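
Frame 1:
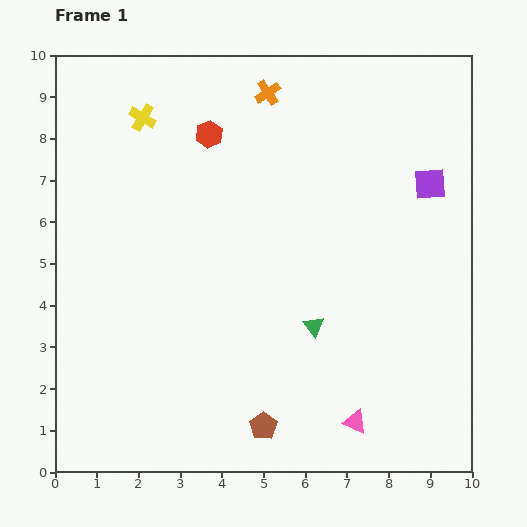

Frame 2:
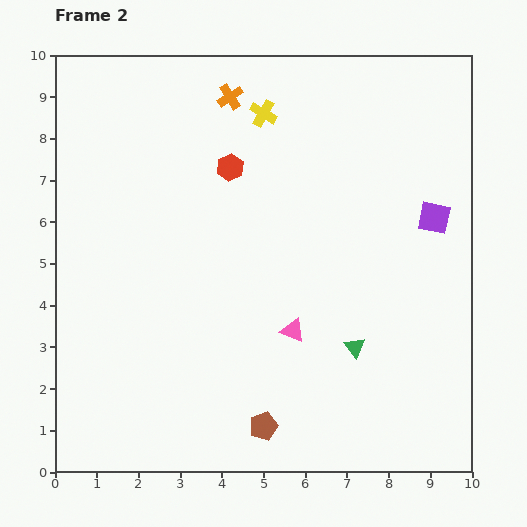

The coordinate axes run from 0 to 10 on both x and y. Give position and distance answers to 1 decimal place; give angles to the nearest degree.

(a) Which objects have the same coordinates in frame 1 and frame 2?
the brown pentagon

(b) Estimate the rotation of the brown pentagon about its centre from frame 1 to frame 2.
15° clockwise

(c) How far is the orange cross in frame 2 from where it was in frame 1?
0.9

The orange cross moved from (5.1, 9.1) to (4.2, 9.0), a distance of √(0.9² + 0.1²) ≈ 0.9.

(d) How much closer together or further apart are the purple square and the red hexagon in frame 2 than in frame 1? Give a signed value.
-0.4

Distance in frame 1: 5.4. Distance in frame 2: 5.0.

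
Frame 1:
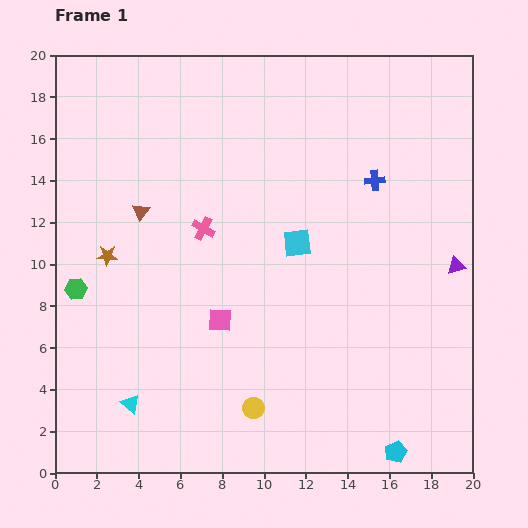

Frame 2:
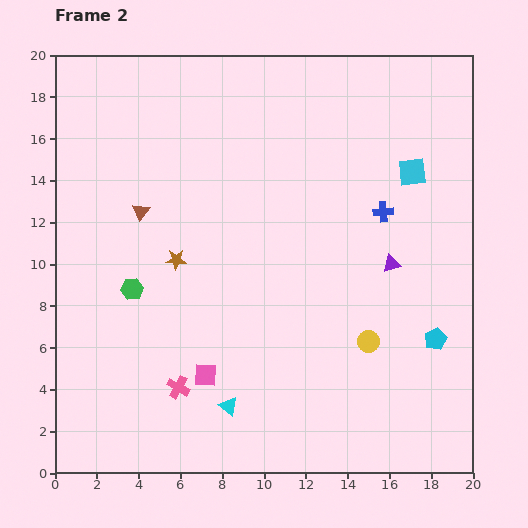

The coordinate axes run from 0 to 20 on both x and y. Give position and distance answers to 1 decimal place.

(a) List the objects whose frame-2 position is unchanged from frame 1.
the brown triangle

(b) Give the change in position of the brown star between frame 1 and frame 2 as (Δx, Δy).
(3.3, -0.2)

The brown star was at (2.5, 10.4) in frame 1 and (5.8, 10.2) in frame 2.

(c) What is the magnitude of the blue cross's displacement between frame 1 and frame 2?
1.6

The blue cross moved from (15.3, 14.0) to (15.7, 12.5), a distance of √(0.4² + 1.5²) ≈ 1.6.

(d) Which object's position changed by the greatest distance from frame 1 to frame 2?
the pink cross

(moved 7.7; next 6.5)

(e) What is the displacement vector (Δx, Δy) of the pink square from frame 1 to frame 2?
(-0.7, -2.6)

The pink square was at (7.9, 7.3) in frame 1 and (7.2, 4.7) in frame 2.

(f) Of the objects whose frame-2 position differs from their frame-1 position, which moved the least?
the blue cross

(moved 1.6)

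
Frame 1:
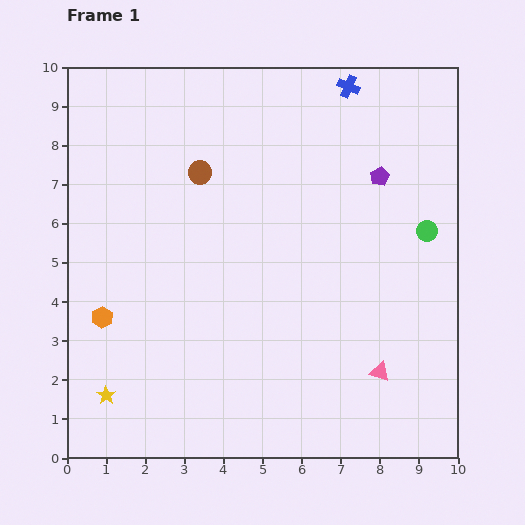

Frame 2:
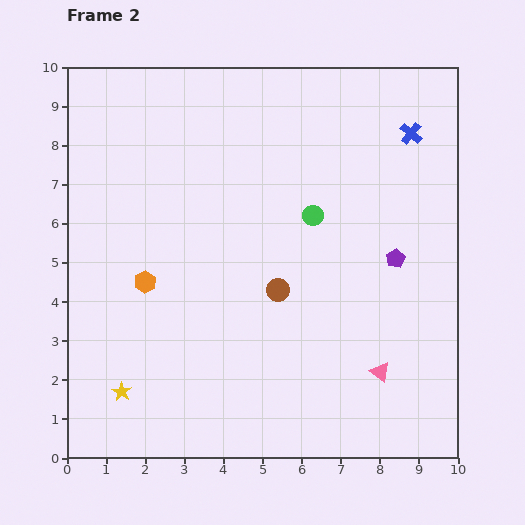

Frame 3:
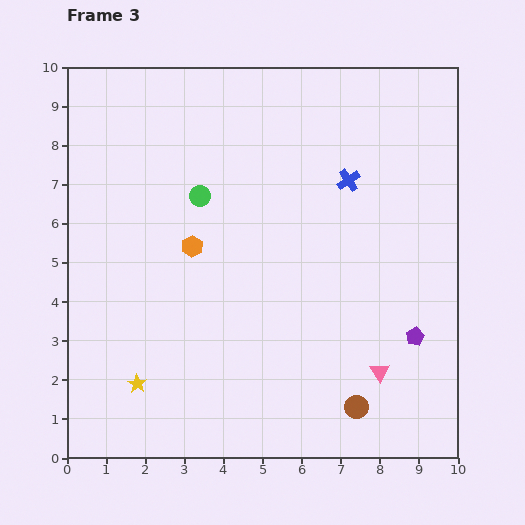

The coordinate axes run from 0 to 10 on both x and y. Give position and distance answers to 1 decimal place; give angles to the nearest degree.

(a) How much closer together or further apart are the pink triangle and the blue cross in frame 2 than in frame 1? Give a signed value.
-1.1

Distance in frame 1: 7.3. Distance in frame 2: 6.2.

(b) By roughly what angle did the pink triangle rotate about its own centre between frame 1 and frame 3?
39° clockwise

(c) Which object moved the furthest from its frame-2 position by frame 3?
the brown circle

(moved 3.6; next 2.9)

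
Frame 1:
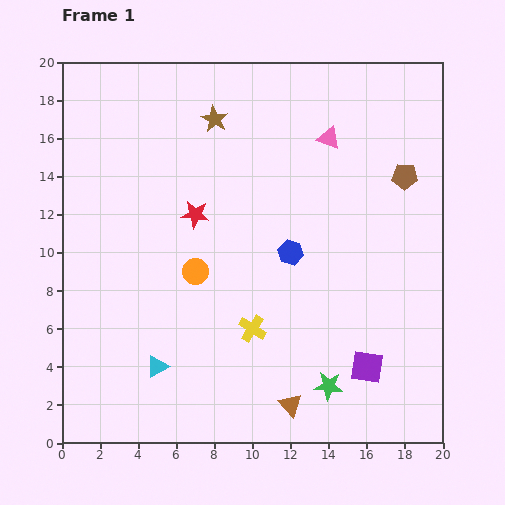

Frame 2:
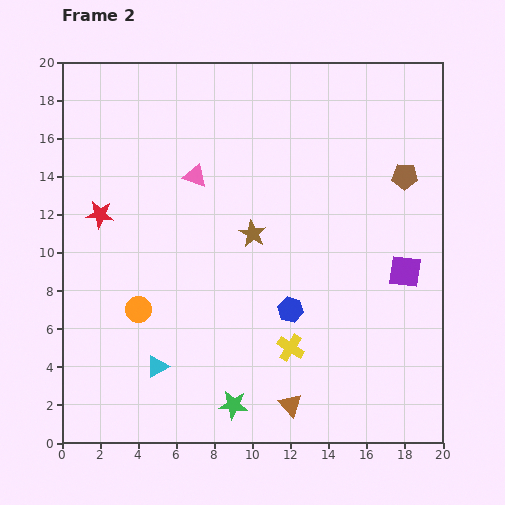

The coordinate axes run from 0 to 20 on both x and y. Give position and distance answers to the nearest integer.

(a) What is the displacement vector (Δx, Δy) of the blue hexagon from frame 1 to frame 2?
(0, -3)

The blue hexagon was at (12, 10) in frame 1 and (12, 7) in frame 2.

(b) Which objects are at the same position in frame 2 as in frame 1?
the cyan triangle, the brown triangle, the brown pentagon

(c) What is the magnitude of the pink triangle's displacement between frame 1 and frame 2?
7

The pink triangle moved from (14, 16) to (7, 14), a distance of √(7² + 2²) ≈ 7.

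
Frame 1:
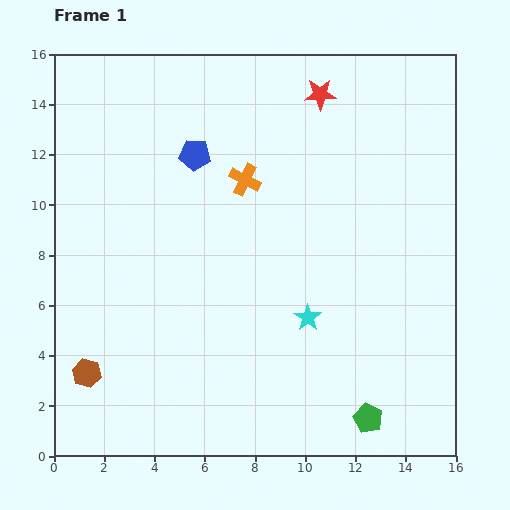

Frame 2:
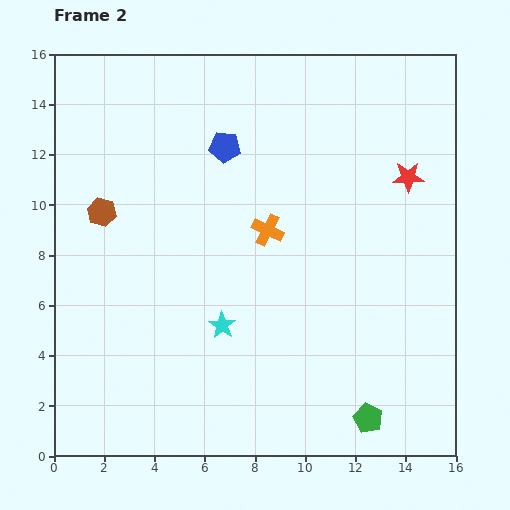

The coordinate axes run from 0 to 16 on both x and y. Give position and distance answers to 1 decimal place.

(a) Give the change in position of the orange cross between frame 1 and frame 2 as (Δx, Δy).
(0.9, -2.0)

The orange cross was at (7.6, 11.0) in frame 1 and (8.5, 9.0) in frame 2.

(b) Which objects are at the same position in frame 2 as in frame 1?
the green pentagon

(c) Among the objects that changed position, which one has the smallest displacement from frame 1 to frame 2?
the blue pentagon

(moved 1.2)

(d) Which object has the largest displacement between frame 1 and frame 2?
the brown hexagon

(moved 6.4; next 4.8)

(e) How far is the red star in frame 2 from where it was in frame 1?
4.8

The red star moved from (10.6, 14.4) to (14.1, 11.1), a distance of √(3.5² + 3.3²) ≈ 4.8.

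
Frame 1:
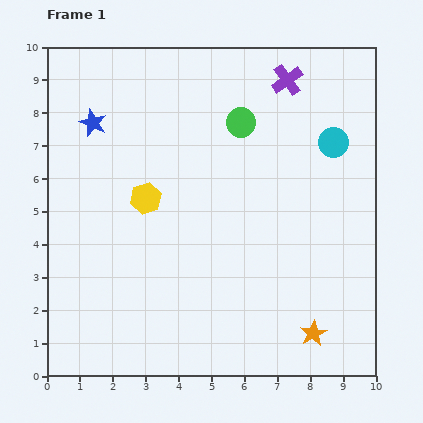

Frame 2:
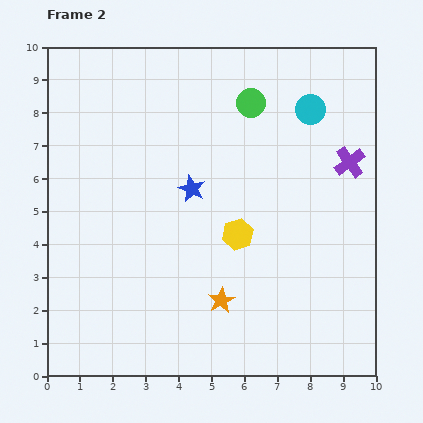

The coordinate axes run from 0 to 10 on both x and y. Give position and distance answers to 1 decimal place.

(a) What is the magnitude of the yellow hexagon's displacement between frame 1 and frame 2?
3.0

The yellow hexagon moved from (3.0, 5.4) to (5.8, 4.3), a distance of √(2.8² + 1.1²) ≈ 3.0.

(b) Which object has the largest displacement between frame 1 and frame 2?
the blue star

(moved 3.6; next 3.1)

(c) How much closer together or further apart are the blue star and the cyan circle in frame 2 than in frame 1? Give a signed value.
-3.0

Distance in frame 1: 7.3. Distance in frame 2: 4.3.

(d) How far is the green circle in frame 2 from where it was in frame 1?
0.7

The green circle moved from (5.9, 7.7) to (6.2, 8.3), a distance of √(0.3² + 0.6²) ≈ 0.7.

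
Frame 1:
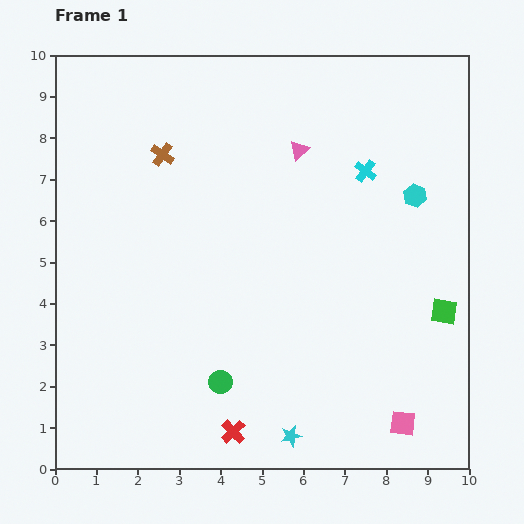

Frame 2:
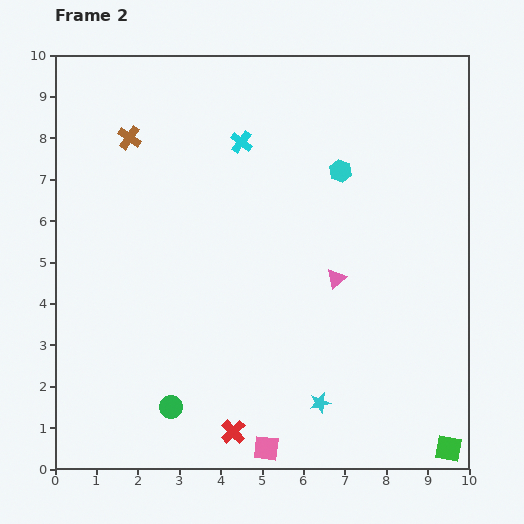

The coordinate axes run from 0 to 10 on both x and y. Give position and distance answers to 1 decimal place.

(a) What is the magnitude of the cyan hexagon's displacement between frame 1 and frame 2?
1.9

The cyan hexagon moved from (8.7, 6.6) to (6.9, 7.2), a distance of √(1.8² + 0.6²) ≈ 1.9.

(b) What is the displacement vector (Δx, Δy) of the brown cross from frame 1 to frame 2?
(-0.8, 0.4)

The brown cross was at (2.6, 7.6) in frame 1 and (1.8, 8.0) in frame 2.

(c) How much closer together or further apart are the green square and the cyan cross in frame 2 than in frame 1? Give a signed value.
+5.0

Distance in frame 1: 3.9. Distance in frame 2: 8.9.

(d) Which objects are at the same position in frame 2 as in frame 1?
the red cross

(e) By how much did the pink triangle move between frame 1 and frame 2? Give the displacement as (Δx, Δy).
(0.9, -3.1)

The pink triangle was at (5.9, 7.7) in frame 1 and (6.8, 4.6) in frame 2.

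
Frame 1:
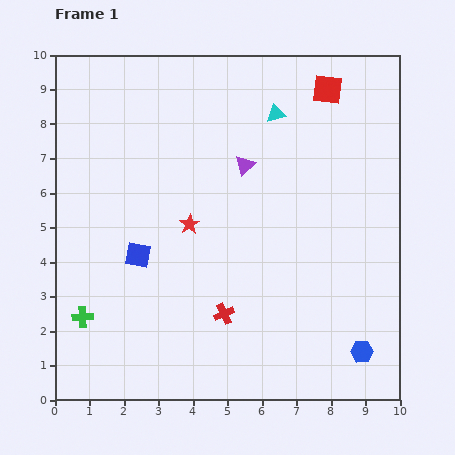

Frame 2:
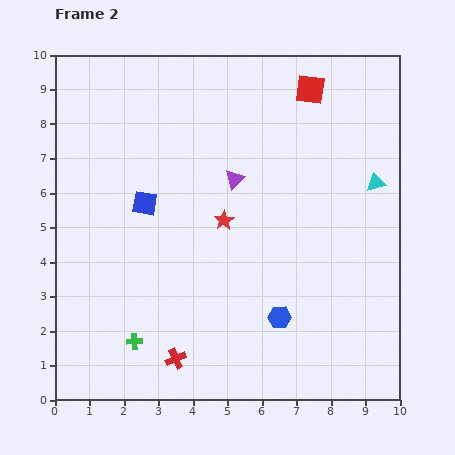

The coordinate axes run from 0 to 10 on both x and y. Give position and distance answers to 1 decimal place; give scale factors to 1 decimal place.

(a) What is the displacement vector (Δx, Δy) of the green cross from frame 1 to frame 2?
(1.5, -0.7)

The green cross was at (0.8, 2.4) in frame 1 and (2.3, 1.7) in frame 2.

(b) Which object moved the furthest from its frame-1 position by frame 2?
the cyan triangle

(moved 3.5; next 2.6)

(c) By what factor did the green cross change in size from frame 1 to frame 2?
0.8×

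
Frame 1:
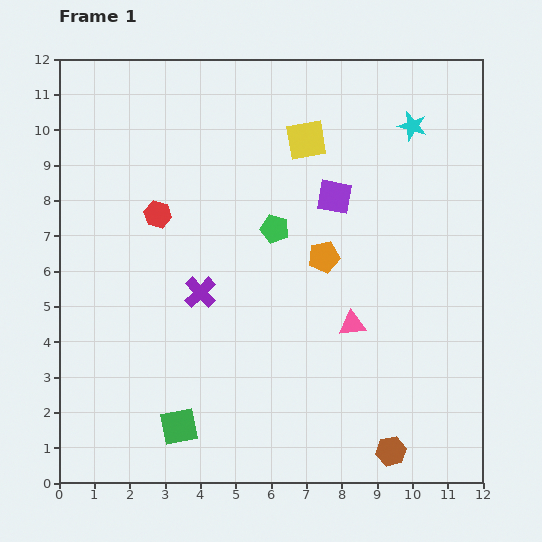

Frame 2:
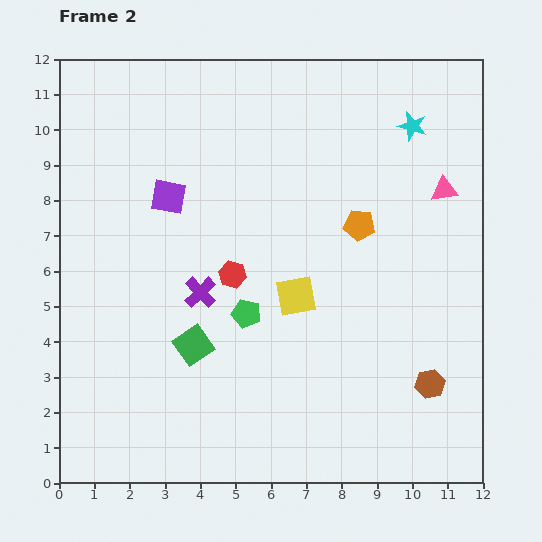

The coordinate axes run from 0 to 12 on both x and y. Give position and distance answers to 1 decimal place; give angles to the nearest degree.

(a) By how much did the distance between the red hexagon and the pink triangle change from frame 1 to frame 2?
+0.2

Distance in frame 1: 6.3. Distance in frame 2: 6.5.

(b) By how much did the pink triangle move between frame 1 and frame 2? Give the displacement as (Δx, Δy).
(2.6, 3.8)

The pink triangle was at (8.3, 4.5) in frame 1 and (10.9, 8.3) in frame 2.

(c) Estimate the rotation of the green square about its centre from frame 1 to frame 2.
23° counter-clockwise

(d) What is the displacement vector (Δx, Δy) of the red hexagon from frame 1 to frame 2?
(2.1, -1.7)

The red hexagon was at (2.8, 7.6) in frame 1 and (4.9, 5.9) in frame 2.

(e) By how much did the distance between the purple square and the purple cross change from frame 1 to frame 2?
-1.9

Distance in frame 1: 4.7. Distance in frame 2: 2.8.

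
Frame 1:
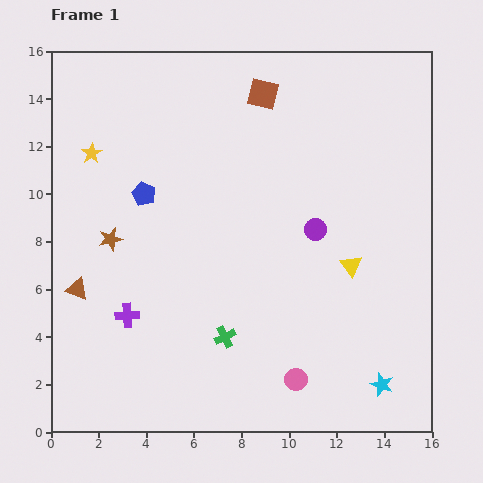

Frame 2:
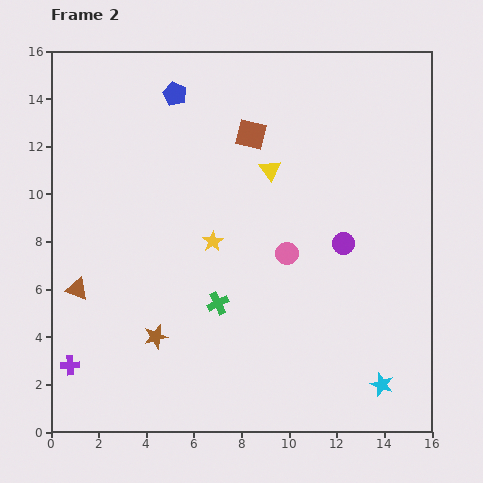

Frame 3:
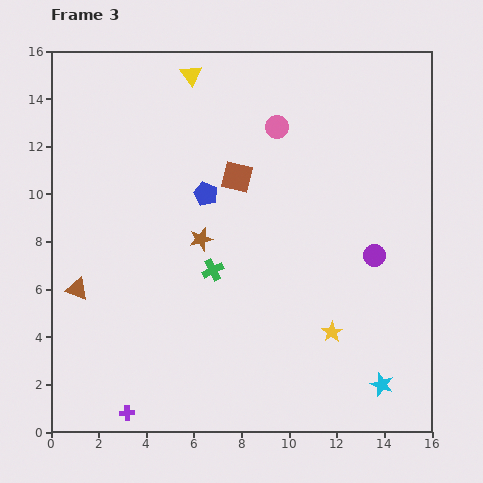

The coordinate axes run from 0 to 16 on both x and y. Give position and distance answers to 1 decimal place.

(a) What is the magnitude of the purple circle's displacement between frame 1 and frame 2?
1.3

The purple circle moved from (11.1, 8.5) to (12.3, 7.9), a distance of √(1.2² + 0.6²) ≈ 1.3.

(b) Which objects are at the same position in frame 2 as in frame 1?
the brown triangle, the cyan star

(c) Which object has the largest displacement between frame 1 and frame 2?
the yellow star

(moved 6.3; next 5.3)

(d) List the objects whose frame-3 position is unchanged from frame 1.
the brown triangle, the cyan star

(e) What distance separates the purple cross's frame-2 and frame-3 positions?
3.1

The purple cross moved from (0.8, 2.8) to (3.2, 0.8), a distance of √(2.4² + 2.0²) ≈ 3.1.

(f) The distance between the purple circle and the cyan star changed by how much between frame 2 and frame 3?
-0.7

Distance in frame 2: 6.1. Distance in frame 3: 5.4.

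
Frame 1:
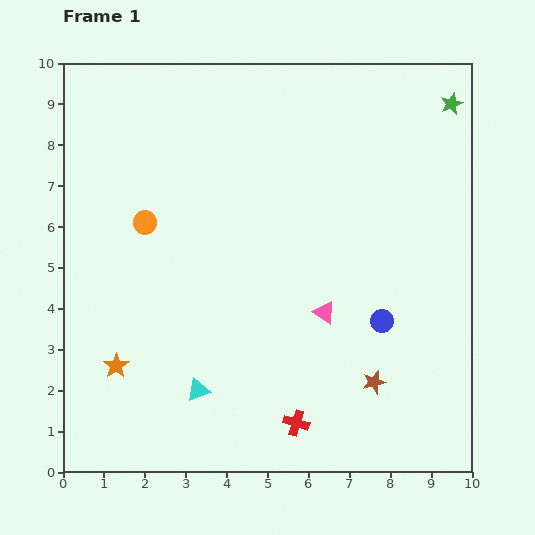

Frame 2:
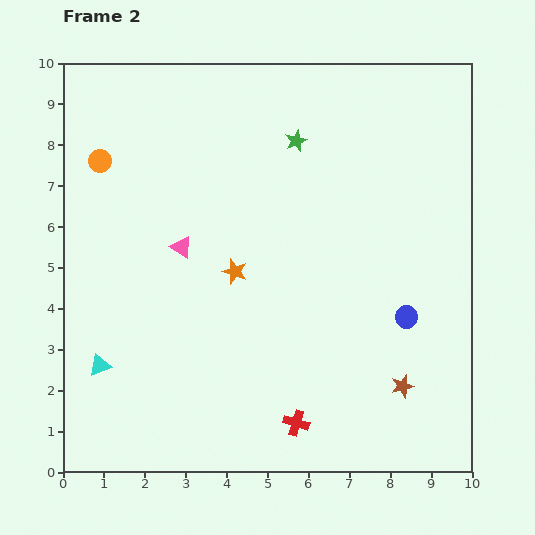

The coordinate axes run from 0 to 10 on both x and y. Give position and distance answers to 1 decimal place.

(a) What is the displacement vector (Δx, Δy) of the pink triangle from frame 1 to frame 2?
(-3.5, 1.6)

The pink triangle was at (6.4, 3.9) in frame 1 and (2.9, 5.5) in frame 2.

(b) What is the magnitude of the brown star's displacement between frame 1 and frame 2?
0.7

The brown star moved from (7.6, 2.2) to (8.3, 2.1), a distance of √(0.7² + 0.1²) ≈ 0.7.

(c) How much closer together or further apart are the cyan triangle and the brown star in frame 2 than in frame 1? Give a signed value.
+3.1

Distance in frame 1: 4.3. Distance in frame 2: 7.4.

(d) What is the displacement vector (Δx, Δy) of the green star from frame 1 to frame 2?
(-3.8, -0.9)

The green star was at (9.5, 9.0) in frame 1 and (5.7, 8.1) in frame 2.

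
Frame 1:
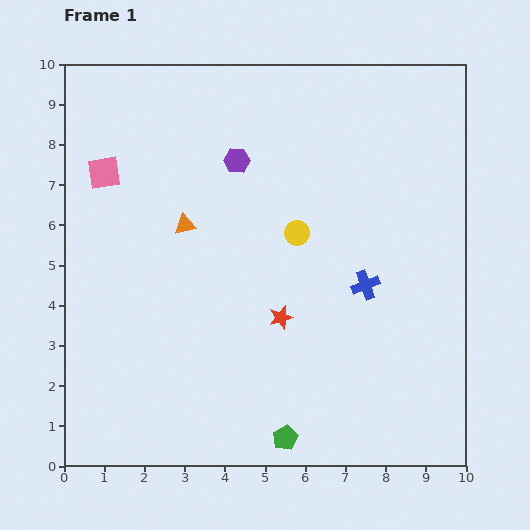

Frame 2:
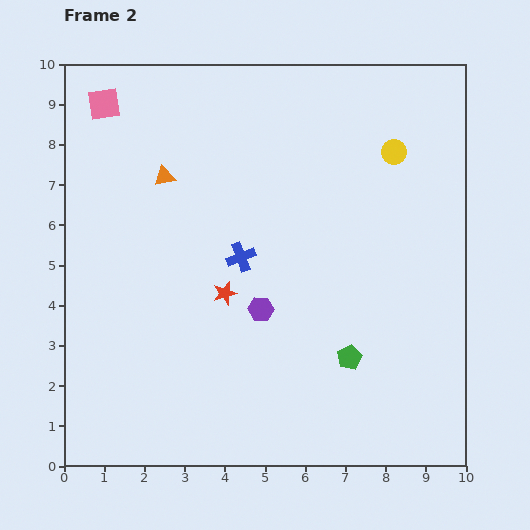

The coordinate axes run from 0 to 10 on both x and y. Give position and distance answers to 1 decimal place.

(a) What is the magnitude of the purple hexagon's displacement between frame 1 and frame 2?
3.7

The purple hexagon moved from (4.3, 7.6) to (4.9, 3.9), a distance of √(0.6² + 3.7²) ≈ 3.7.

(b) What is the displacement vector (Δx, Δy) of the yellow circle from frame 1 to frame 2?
(2.4, 2.0)

The yellow circle was at (5.8, 5.8) in frame 1 and (8.2, 7.8) in frame 2.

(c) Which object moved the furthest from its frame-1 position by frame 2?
the purple hexagon

(moved 3.7; next 3.2)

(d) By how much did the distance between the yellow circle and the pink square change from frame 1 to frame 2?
+2.3

Distance in frame 1: 5.0. Distance in frame 2: 7.3.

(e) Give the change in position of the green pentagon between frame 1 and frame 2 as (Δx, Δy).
(1.6, 2.0)

The green pentagon was at (5.5, 0.7) in frame 1 and (7.1, 2.7) in frame 2.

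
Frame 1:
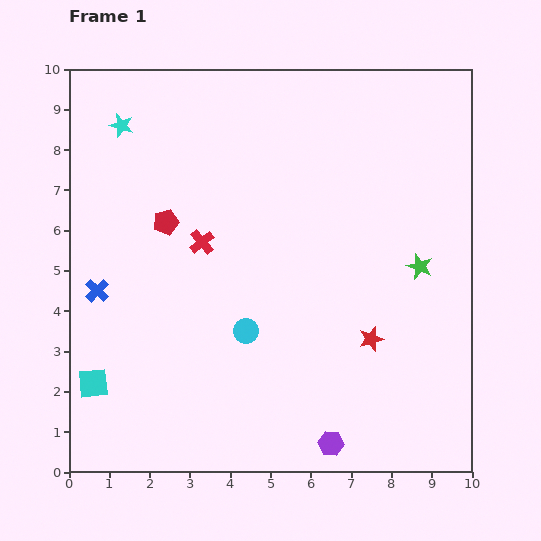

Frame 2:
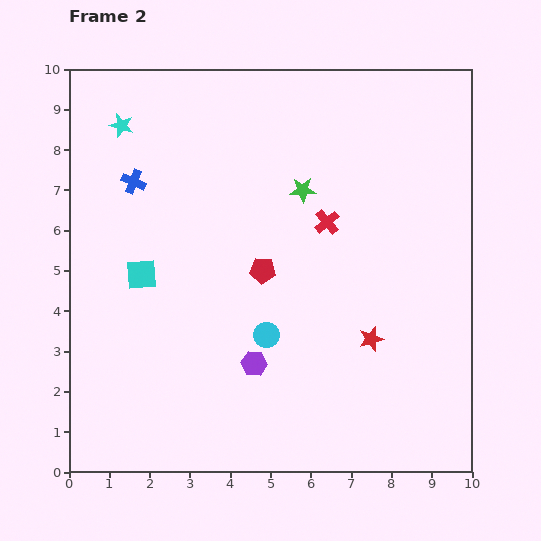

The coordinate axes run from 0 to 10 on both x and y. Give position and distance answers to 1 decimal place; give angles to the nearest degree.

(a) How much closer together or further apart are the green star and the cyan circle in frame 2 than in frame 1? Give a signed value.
-0.9

Distance in frame 1: 4.6. Distance in frame 2: 3.7.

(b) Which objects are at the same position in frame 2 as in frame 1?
the red star, the cyan star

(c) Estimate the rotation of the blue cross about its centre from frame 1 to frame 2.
22° counter-clockwise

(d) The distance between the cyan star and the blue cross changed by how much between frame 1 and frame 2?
-2.7

Distance in frame 1: 4.1. Distance in frame 2: 1.4.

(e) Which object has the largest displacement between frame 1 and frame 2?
the green star

(moved 3.5; next 3.1)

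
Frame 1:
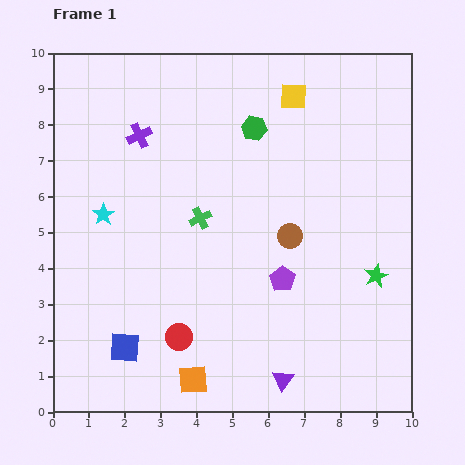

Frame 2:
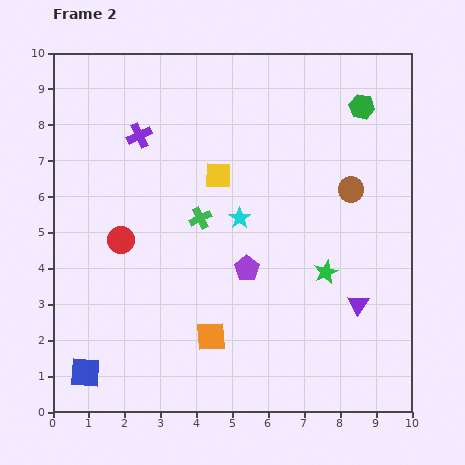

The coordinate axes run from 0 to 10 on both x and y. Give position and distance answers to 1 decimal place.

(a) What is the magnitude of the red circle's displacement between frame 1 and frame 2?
3.1

The red circle moved from (3.5, 2.1) to (1.9, 4.8), a distance of √(1.6² + 2.7²) ≈ 3.1.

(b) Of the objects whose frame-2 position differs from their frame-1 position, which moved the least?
the purple pentagon

(moved 1.0)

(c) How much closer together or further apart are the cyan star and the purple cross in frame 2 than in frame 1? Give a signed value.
+1.2

Distance in frame 1: 2.4. Distance in frame 2: 3.6.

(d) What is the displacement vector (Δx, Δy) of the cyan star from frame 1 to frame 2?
(3.8, -0.1)

The cyan star was at (1.4, 5.5) in frame 1 and (5.2, 5.4) in frame 2.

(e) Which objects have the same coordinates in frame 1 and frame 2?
the purple cross, the green cross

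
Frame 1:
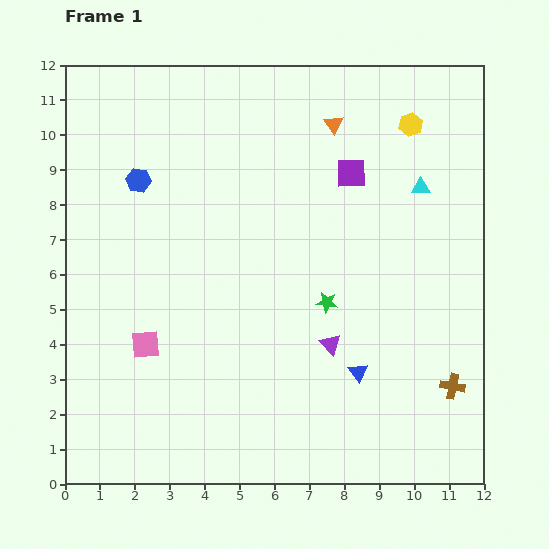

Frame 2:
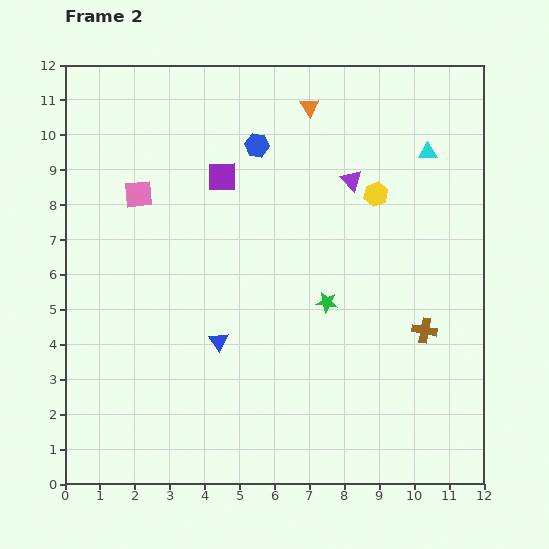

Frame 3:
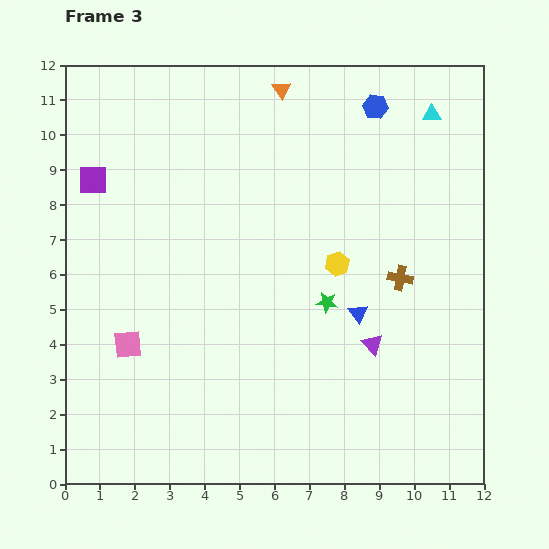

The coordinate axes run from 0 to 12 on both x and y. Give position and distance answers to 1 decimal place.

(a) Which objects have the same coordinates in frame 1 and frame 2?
the green star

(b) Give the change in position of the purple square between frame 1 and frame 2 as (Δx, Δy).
(-3.7, -0.1)

The purple square was at (8.2, 8.9) in frame 1 and (4.5, 8.8) in frame 2.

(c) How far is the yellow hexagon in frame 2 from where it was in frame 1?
2.2

The yellow hexagon moved from (9.9, 10.3) to (8.9, 8.3), a distance of √(1.0² + 2.0²) ≈ 2.2.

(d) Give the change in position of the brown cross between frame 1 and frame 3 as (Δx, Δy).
(-1.5, 3.1)

The brown cross was at (11.1, 2.8) in frame 1 and (9.6, 5.9) in frame 3.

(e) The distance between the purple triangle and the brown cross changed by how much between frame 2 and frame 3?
-2.7

Distance in frame 2: 4.8. Distance in frame 3: 2.1.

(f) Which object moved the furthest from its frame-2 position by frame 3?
the purple triangle

(moved 4.7; next 4.3)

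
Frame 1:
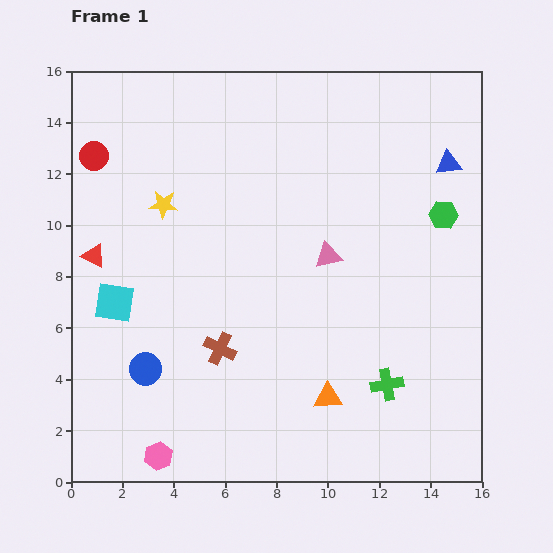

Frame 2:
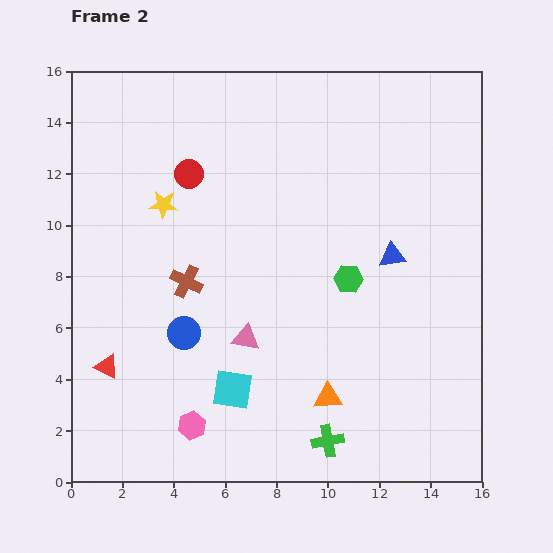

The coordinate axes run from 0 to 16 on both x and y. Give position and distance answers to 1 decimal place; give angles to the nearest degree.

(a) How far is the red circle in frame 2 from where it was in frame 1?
3.8

The red circle moved from (0.9, 12.7) to (4.6, 12.0), a distance of √(3.7² + 0.7²) ≈ 3.8.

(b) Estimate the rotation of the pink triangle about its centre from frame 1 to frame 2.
22° clockwise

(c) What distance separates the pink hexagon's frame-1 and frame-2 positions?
1.8

The pink hexagon moved from (3.4, 1.0) to (4.7, 2.2), a distance of √(1.3² + 1.2²) ≈ 1.8.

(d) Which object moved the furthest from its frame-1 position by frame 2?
the cyan square

(moved 5.7; next 4.5)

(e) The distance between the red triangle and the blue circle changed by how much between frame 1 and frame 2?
-1.5

Distance in frame 1: 4.8. Distance in frame 2: 3.3.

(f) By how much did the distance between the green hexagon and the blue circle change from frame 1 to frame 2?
-6.4

Distance in frame 1: 13.1. Distance in frame 2: 6.7.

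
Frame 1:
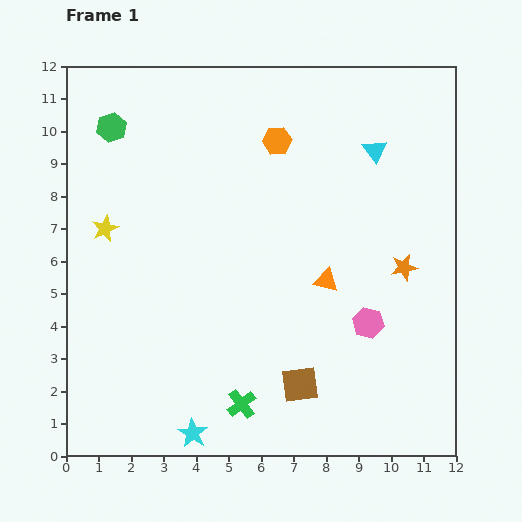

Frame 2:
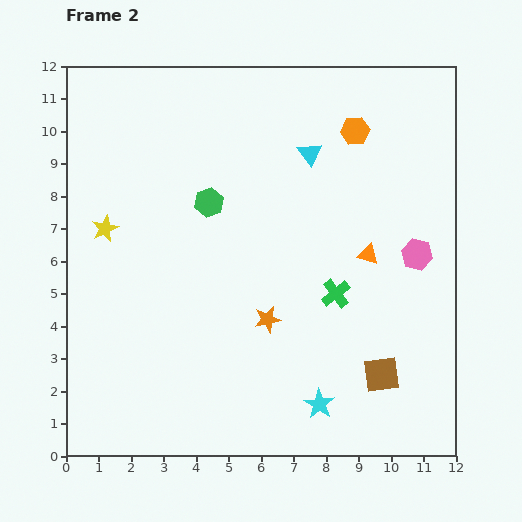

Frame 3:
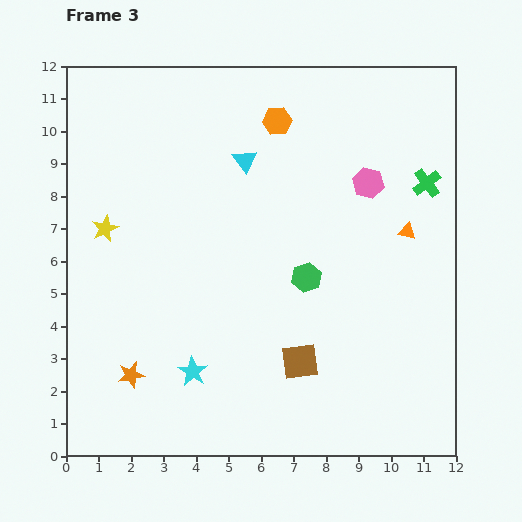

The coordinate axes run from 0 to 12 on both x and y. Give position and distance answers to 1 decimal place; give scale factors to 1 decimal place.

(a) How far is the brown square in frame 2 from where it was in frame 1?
2.5

The brown square moved from (7.2, 2.2) to (9.7, 2.5), a distance of √(2.5² + 0.3²) ≈ 2.5.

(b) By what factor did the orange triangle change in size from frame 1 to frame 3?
0.7×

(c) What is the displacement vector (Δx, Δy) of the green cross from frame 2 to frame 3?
(2.8, 3.4)

The green cross was at (8.3, 5.0) in frame 2 and (11.1, 8.4) in frame 3.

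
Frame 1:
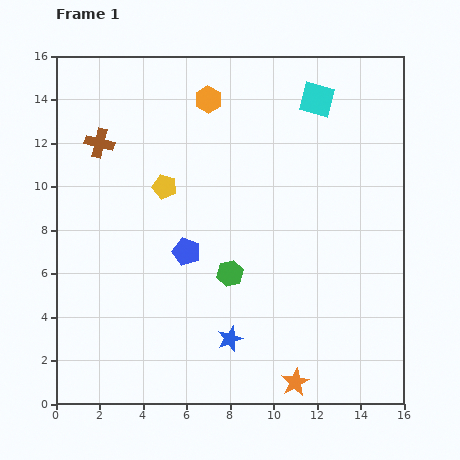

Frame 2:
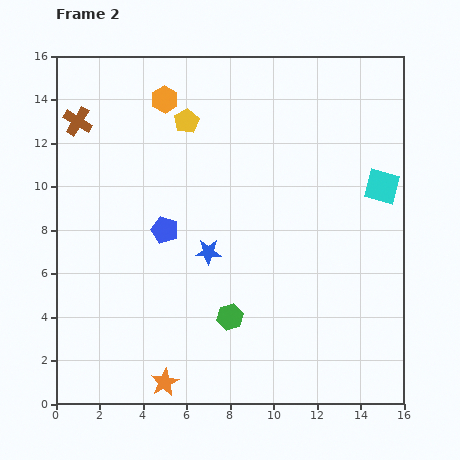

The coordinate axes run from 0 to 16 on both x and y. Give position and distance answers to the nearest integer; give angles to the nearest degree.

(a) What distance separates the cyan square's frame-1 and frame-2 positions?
5

The cyan square moved from (12, 14) to (15, 10), a distance of √(3² + 4²) ≈ 5.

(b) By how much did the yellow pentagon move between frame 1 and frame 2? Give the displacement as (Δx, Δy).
(1, 3)

The yellow pentagon was at (5, 10) in frame 1 and (6, 13) in frame 2.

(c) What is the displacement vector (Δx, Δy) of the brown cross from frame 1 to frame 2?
(-1, 1)

The brown cross was at (2, 12) in frame 1 and (1, 13) in frame 2.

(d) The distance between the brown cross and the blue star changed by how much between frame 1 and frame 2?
-3

Distance in frame 1: 11. Distance in frame 2: 8.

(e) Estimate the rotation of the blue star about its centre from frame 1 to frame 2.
20° clockwise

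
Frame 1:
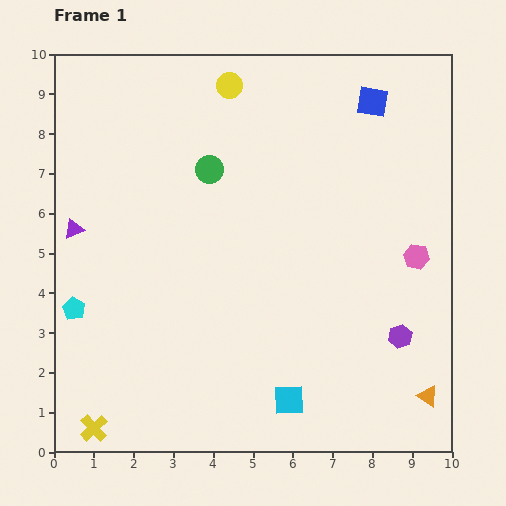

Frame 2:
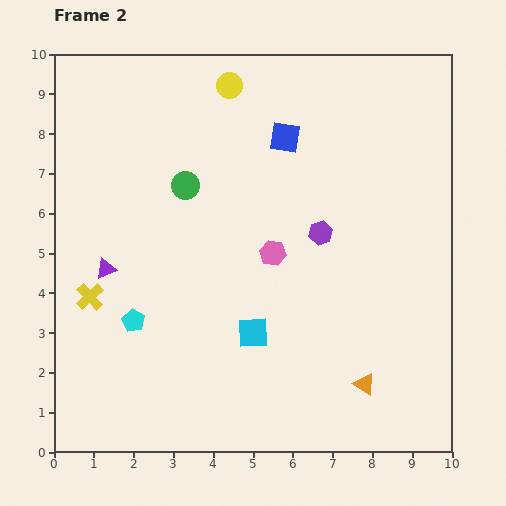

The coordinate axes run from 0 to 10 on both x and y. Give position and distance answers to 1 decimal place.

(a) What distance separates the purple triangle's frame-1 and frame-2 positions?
1.3

The purple triangle moved from (0.5, 5.6) to (1.3, 4.6), a distance of √(0.8² + 1.0²) ≈ 1.3.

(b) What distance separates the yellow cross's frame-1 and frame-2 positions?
3.3

The yellow cross moved from (1.0, 0.6) to (0.9, 3.9), a distance of √(0.1² + 3.3²) ≈ 3.3.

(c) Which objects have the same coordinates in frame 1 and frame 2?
the yellow circle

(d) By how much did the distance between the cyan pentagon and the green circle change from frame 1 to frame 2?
-1.3

Distance in frame 1: 4.9. Distance in frame 2: 3.6.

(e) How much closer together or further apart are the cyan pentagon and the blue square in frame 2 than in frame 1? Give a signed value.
-3.1

Distance in frame 1: 9.1. Distance in frame 2: 6.0.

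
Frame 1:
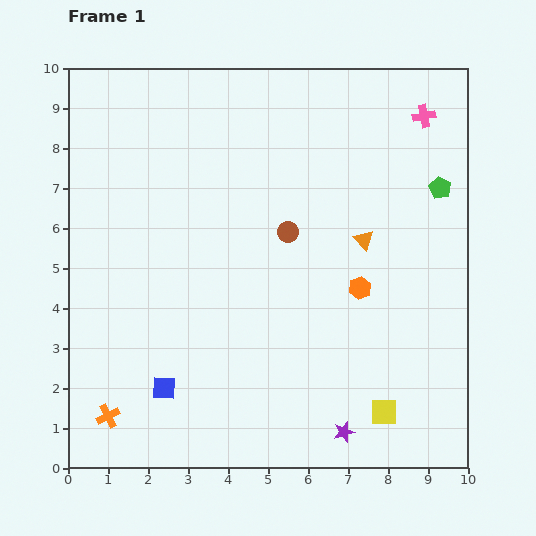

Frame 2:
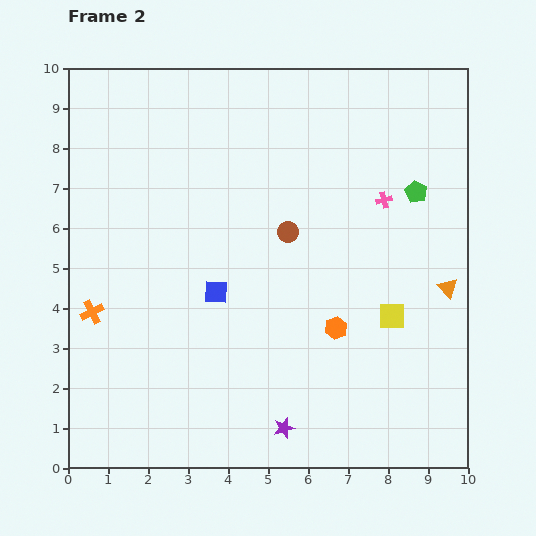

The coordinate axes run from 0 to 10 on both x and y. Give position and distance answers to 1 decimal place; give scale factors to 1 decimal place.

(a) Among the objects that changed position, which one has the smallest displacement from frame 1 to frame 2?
the green pentagon

(moved 0.6)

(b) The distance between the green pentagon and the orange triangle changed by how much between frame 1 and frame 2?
+0.2

Distance in frame 1: 2.3. Distance in frame 2: 2.5.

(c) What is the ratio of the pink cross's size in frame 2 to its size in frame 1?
0.7×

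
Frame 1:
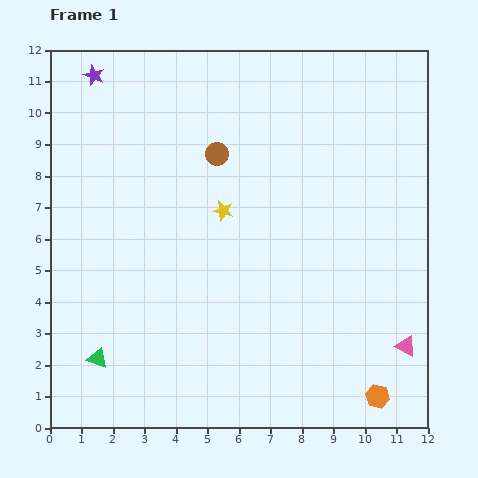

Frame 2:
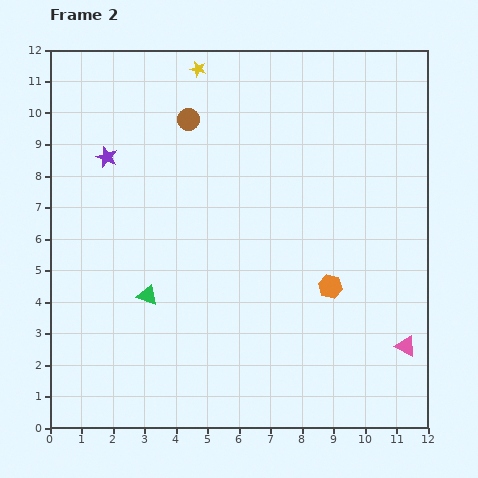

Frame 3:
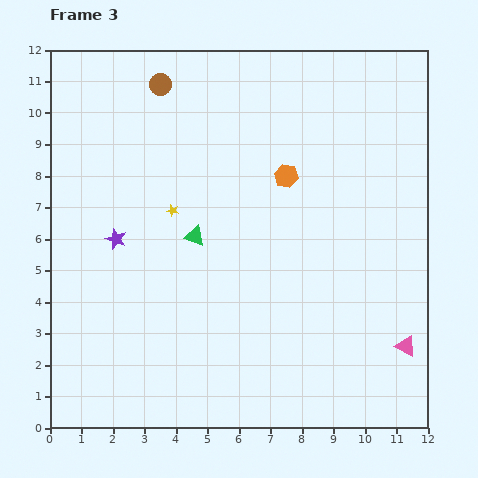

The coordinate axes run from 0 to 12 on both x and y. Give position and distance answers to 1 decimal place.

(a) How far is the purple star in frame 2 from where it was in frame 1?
2.6

The purple star moved from (1.4, 11.2) to (1.8, 8.6), a distance of √(0.4² + 2.6²) ≈ 2.6.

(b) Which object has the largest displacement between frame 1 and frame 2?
the yellow star

(moved 4.6; next 3.8)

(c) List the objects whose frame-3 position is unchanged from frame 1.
the pink triangle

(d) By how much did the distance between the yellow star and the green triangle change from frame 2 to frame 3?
-6.3

Distance in frame 2: 7.4. Distance in frame 3: 1.1.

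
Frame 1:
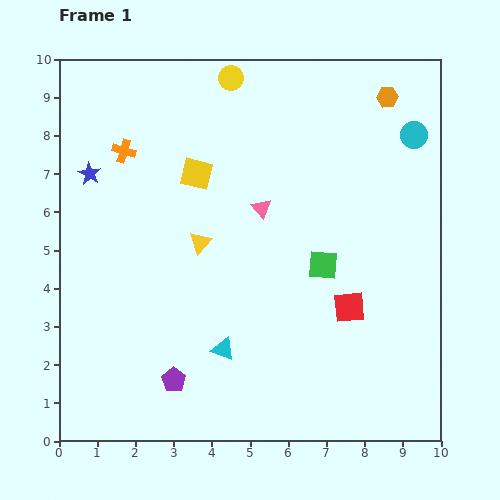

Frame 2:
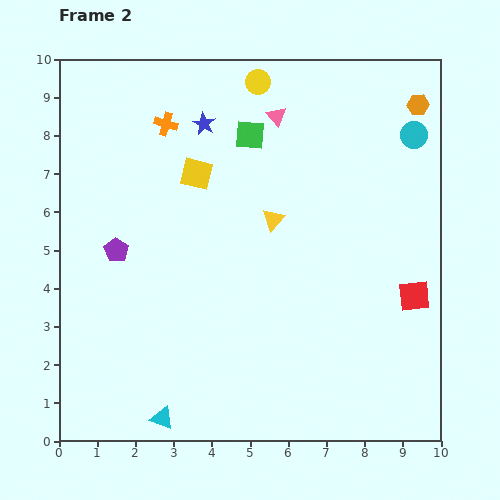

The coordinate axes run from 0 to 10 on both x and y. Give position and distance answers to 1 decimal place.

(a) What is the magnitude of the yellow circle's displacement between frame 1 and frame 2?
0.7

The yellow circle moved from (4.5, 9.5) to (5.2, 9.4), a distance of √(0.7² + 0.1²) ≈ 0.7.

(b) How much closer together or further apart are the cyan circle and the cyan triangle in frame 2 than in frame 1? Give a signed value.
+2.4

Distance in frame 1: 7.5. Distance in frame 2: 9.9.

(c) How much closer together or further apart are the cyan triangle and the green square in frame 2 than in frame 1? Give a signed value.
+4.3

Distance in frame 1: 3.4. Distance in frame 2: 7.7.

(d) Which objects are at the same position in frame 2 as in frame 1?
the cyan circle, the yellow square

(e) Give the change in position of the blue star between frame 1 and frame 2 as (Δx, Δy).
(3.0, 1.3)

The blue star was at (0.8, 7.0) in frame 1 and (3.8, 8.3) in frame 2.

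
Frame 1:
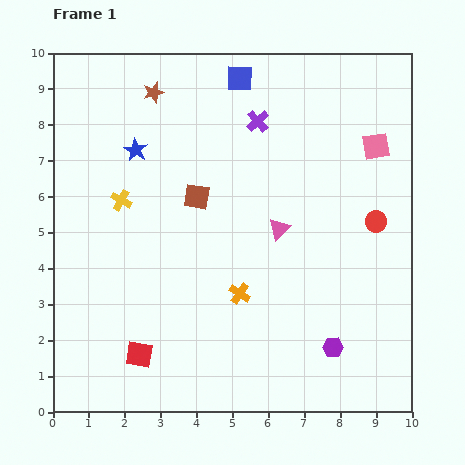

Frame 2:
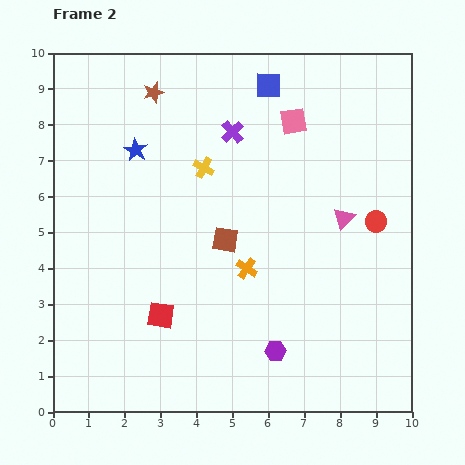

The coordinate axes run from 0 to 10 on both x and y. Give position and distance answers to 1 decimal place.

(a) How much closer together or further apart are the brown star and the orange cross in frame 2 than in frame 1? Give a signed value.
-0.6

Distance in frame 1: 6.1. Distance in frame 2: 5.5.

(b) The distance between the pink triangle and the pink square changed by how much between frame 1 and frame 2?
-0.5

Distance in frame 1: 3.5. Distance in frame 2: 3.0.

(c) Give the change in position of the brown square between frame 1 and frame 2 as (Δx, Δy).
(0.8, -1.2)

The brown square was at (4.0, 6.0) in frame 1 and (4.8, 4.8) in frame 2.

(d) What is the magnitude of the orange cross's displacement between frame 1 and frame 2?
0.7

The orange cross moved from (5.2, 3.3) to (5.4, 4.0), a distance of √(0.2² + 0.7²) ≈ 0.7.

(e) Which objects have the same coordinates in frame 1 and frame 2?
the brown star, the red circle, the blue star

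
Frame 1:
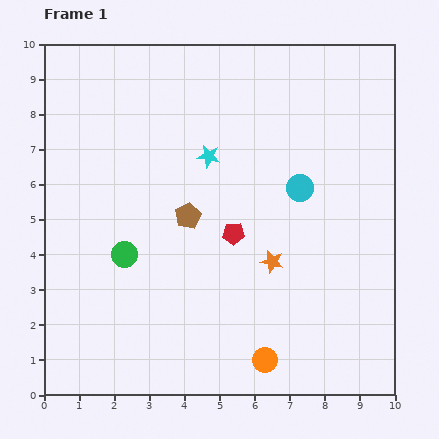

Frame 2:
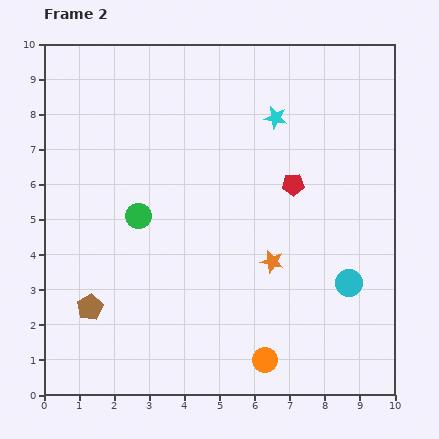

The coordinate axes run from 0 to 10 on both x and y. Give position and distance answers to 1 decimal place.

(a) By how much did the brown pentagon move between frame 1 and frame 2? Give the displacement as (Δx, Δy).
(-2.8, -2.6)

The brown pentagon was at (4.1, 5.1) in frame 1 and (1.3, 2.5) in frame 2.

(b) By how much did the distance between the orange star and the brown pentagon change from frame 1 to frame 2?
+2.7

Distance in frame 1: 2.7. Distance in frame 2: 5.4.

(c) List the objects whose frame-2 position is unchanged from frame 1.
the orange star, the orange circle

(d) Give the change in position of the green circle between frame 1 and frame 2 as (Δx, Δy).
(0.4, 1.1)

The green circle was at (2.3, 4.0) in frame 1 and (2.7, 5.1) in frame 2.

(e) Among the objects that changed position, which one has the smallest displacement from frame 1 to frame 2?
the green circle

(moved 1.2)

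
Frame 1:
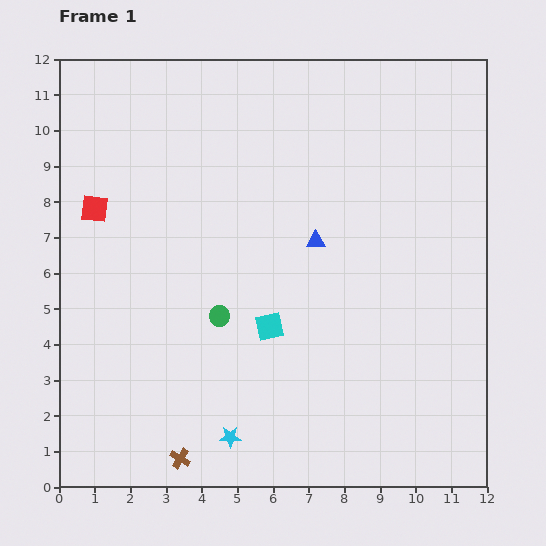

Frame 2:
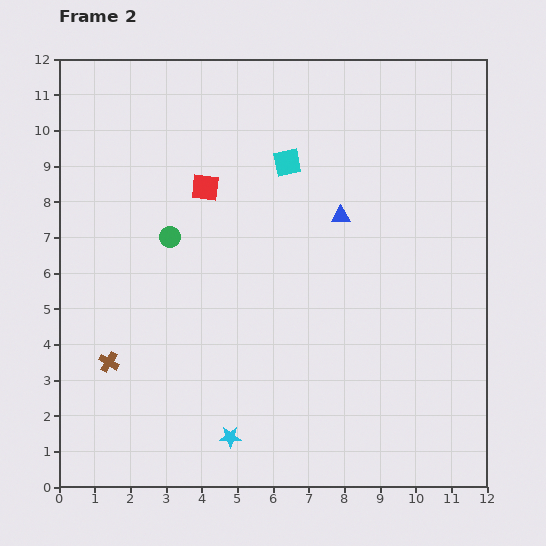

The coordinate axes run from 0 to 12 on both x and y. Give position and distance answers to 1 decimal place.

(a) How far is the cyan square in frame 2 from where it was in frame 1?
4.6

The cyan square moved from (5.9, 4.5) to (6.4, 9.1), a distance of √(0.5² + 4.6²) ≈ 4.6.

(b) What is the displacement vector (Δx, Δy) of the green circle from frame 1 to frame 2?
(-1.4, 2.2)

The green circle was at (4.5, 4.8) in frame 1 and (3.1, 7.0) in frame 2.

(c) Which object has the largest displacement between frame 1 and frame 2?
the cyan square

(moved 4.6; next 3.4)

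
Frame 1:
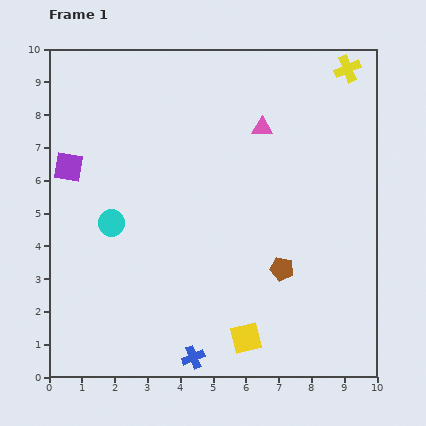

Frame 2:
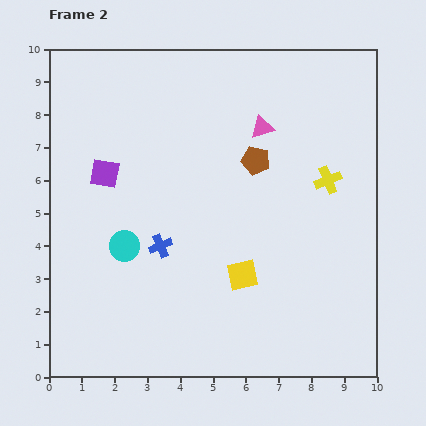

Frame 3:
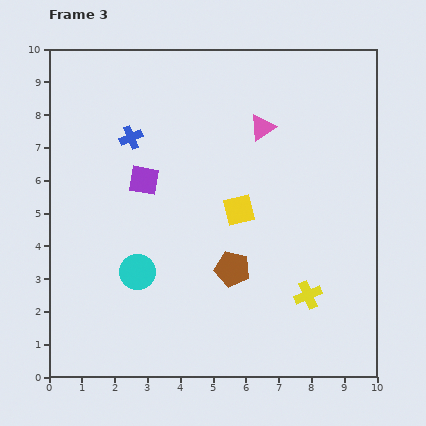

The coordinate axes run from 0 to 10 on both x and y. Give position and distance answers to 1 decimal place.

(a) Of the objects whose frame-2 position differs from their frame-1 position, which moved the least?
the cyan circle

(moved 0.8)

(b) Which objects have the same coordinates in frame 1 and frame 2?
the pink triangle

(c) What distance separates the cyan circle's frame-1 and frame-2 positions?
0.8

The cyan circle moved from (1.9, 4.7) to (2.3, 4.0), a distance of √(0.4² + 0.7²) ≈ 0.8.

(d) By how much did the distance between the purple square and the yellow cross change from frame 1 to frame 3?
-2.9

Distance in frame 1: 9.0. Distance in frame 3: 6.1.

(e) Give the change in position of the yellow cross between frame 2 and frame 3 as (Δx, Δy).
(-0.6, -3.5)

The yellow cross was at (8.5, 6.0) in frame 2 and (7.9, 2.5) in frame 3.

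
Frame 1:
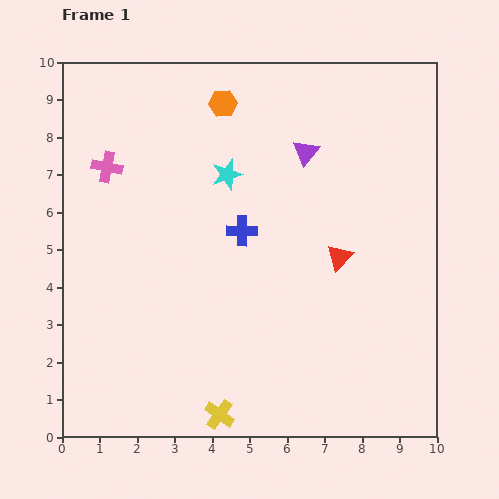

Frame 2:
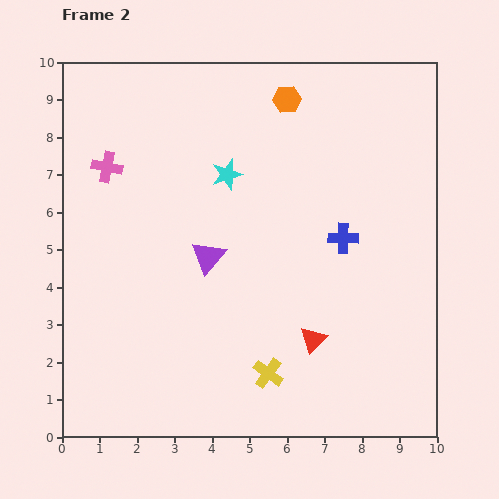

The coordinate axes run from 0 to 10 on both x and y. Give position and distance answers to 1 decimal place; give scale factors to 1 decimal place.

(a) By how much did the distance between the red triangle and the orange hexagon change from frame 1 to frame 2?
+1.3

Distance in frame 1: 5.1. Distance in frame 2: 6.4.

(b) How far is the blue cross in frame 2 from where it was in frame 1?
2.7

The blue cross moved from (4.8, 5.5) to (7.5, 5.3), a distance of √(2.7² + 0.2²) ≈ 2.7.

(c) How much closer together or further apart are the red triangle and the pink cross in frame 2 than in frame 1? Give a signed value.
+0.6

Distance in frame 1: 6.6. Distance in frame 2: 7.2.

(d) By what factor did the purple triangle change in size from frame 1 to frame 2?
1.3×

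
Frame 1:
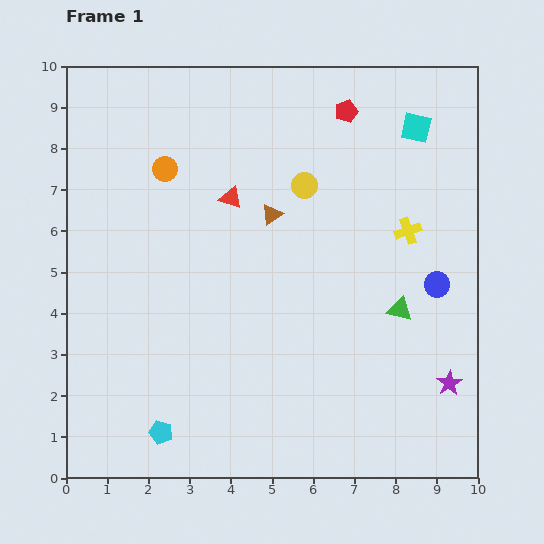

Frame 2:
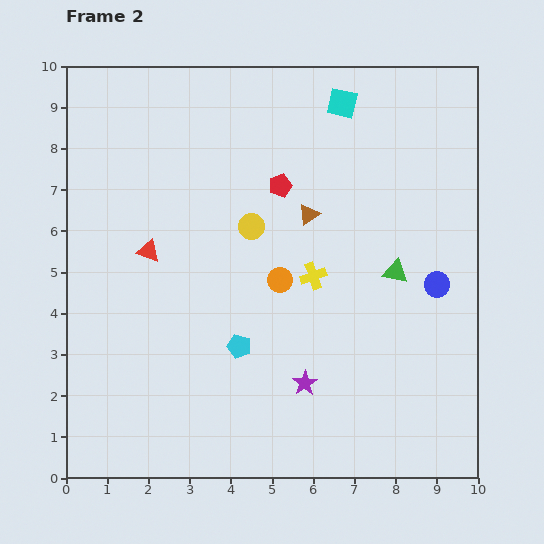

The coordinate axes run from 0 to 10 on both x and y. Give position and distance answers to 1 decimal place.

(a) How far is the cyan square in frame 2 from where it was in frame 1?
1.9

The cyan square moved from (8.5, 8.5) to (6.7, 9.1), a distance of √(1.8² + 0.6²) ≈ 1.9.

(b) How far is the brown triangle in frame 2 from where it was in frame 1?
0.9

The brown triangle moved from (5.0, 6.4) to (5.9, 6.4), a distance of √(0.9² + 0.0²) ≈ 0.9.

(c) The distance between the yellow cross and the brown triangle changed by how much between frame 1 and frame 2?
-1.8

Distance in frame 1: 3.3. Distance in frame 2: 1.5.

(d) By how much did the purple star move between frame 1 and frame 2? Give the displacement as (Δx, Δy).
(-3.5, 0.0)

The purple star was at (9.3, 2.3) in frame 1 and (5.8, 2.3) in frame 2.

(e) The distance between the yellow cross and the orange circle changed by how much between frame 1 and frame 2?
-5.3

Distance in frame 1: 6.1. Distance in frame 2: 0.8.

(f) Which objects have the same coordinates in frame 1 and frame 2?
the blue circle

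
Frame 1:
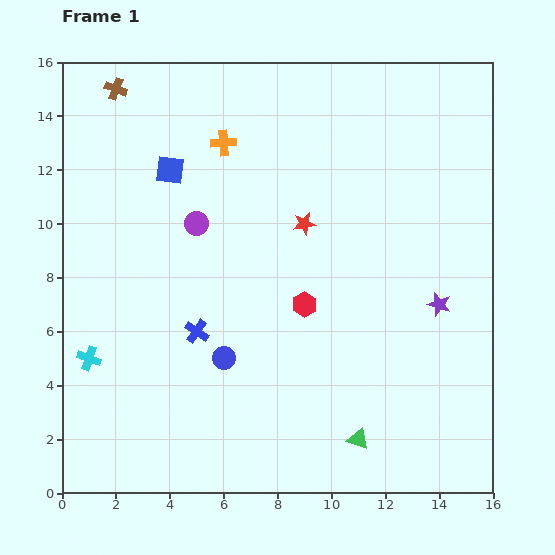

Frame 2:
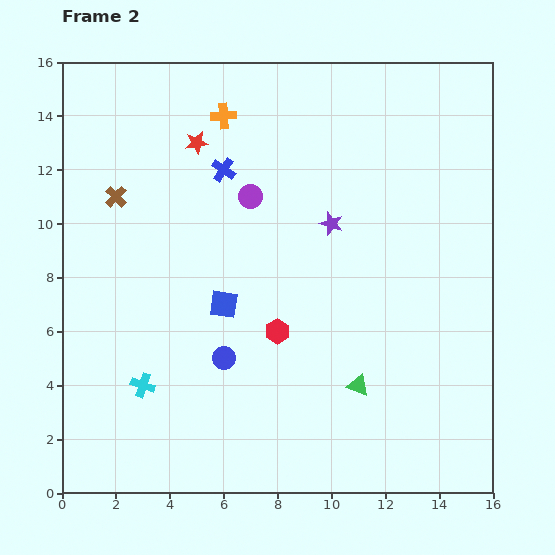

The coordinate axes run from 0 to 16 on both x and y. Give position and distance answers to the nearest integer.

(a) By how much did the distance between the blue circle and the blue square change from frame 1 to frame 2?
-5

Distance in frame 1: 7. Distance in frame 2: 2.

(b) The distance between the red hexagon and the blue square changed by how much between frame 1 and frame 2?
-5

Distance in frame 1: 7. Distance in frame 2: 2.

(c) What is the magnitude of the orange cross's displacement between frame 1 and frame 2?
1

The orange cross moved from (6, 13) to (6, 14), a distance of √(0² + 1²) ≈ 1.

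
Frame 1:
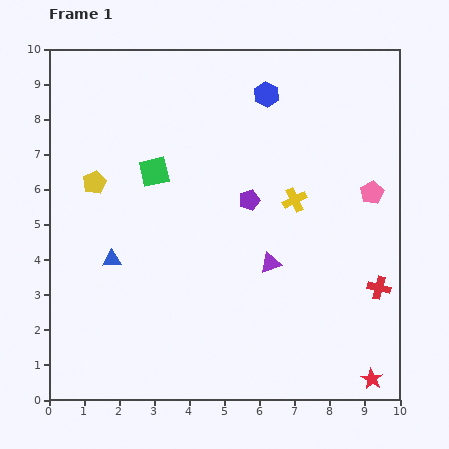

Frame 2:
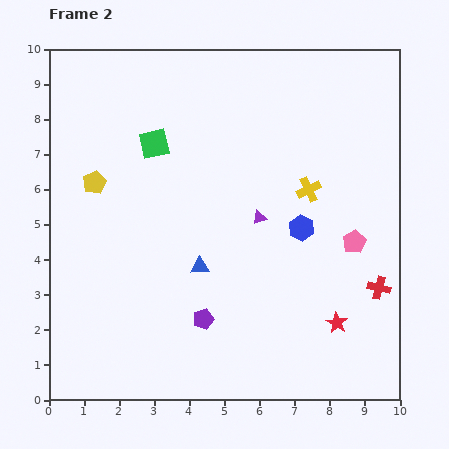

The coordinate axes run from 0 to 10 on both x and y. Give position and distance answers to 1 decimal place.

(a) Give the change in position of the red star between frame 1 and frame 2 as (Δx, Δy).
(-1.0, 1.6)

The red star was at (9.2, 0.6) in frame 1 and (8.2, 2.2) in frame 2.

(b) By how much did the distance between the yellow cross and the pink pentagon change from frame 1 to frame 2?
-0.2

Distance in frame 1: 2.2. Distance in frame 2: 2.0.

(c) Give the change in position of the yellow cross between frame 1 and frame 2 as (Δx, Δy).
(0.4, 0.3)

The yellow cross was at (7.0, 5.7) in frame 1 and (7.4, 6.0) in frame 2.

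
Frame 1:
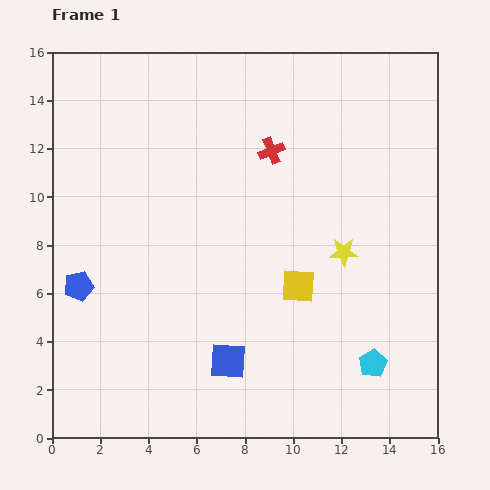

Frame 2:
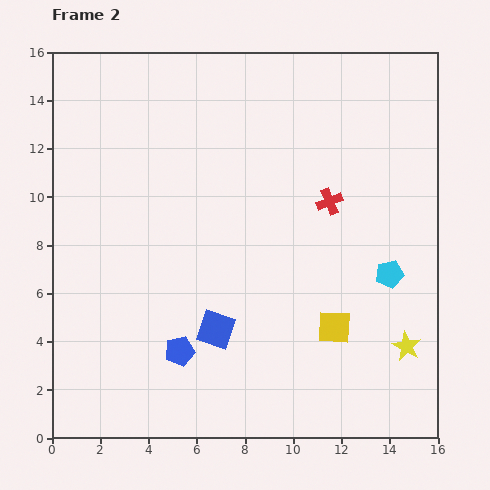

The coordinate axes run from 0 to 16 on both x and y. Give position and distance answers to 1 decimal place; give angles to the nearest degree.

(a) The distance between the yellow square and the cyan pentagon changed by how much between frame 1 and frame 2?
-1.3

Distance in frame 1: 4.5. Distance in frame 2: 3.2.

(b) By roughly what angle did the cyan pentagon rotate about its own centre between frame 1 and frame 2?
18° clockwise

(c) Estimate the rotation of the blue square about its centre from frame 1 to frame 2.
16° clockwise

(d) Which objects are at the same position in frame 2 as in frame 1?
none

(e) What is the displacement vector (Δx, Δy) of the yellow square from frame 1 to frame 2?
(1.5, -1.7)

The yellow square was at (10.2, 6.3) in frame 1 and (11.7, 4.6) in frame 2.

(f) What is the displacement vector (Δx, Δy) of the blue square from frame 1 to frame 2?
(-0.5, 1.3)

The blue square was at (7.3, 3.2) in frame 1 and (6.8, 4.5) in frame 2.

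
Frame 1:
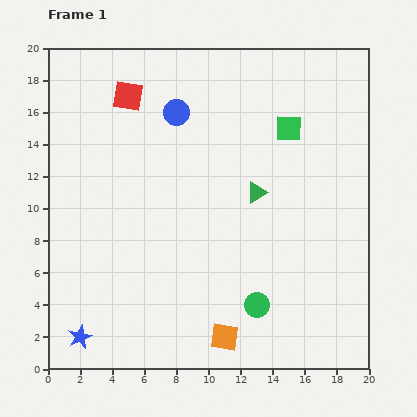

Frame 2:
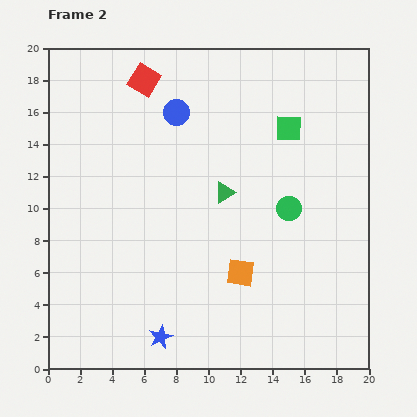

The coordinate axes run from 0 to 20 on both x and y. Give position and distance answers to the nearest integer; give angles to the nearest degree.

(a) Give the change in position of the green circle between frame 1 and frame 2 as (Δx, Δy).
(2, 6)

The green circle was at (13, 4) in frame 1 and (15, 10) in frame 2.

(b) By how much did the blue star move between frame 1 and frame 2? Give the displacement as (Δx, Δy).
(5, 0)

The blue star was at (2, 2) in frame 1 and (7, 2) in frame 2.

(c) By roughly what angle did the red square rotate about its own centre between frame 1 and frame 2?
22° clockwise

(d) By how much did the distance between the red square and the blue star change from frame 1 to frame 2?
+1

Distance in frame 1: 15. Distance in frame 2: 16.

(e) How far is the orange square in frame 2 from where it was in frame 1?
4

The orange square moved from (11, 2) to (12, 6), a distance of √(1² + 4²) ≈ 4.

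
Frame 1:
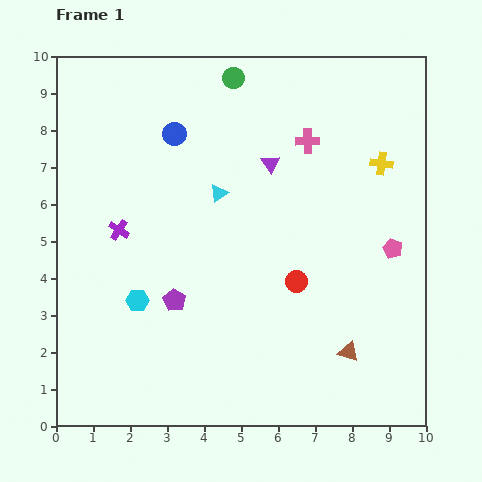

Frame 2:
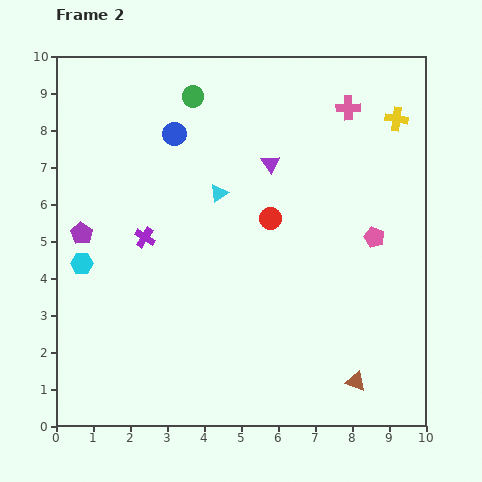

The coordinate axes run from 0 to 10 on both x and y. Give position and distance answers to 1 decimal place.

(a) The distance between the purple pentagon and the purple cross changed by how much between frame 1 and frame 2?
-0.7

Distance in frame 1: 2.4. Distance in frame 2: 1.7.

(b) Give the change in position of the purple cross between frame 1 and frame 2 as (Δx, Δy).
(0.7, -0.2)

The purple cross was at (1.7, 5.3) in frame 1 and (2.4, 5.1) in frame 2.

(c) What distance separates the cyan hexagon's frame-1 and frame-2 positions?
1.8

The cyan hexagon moved from (2.2, 3.4) to (0.7, 4.4), a distance of √(1.5² + 1.0²) ≈ 1.8.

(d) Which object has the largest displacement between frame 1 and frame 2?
the purple pentagon

(moved 3.1; next 1.8)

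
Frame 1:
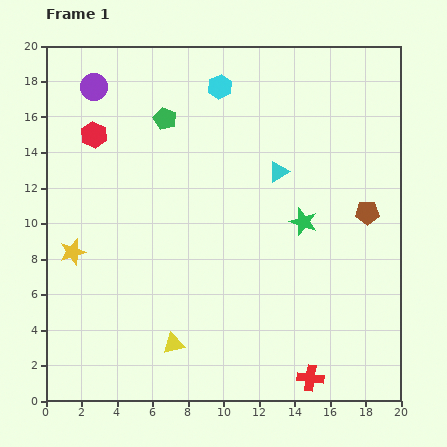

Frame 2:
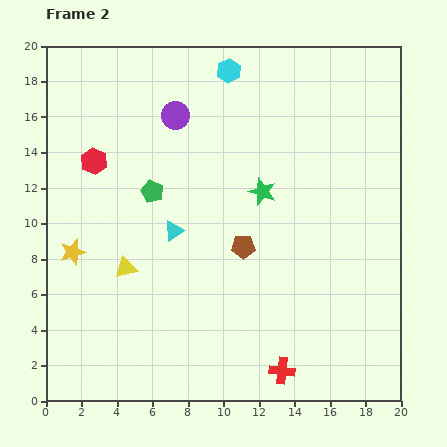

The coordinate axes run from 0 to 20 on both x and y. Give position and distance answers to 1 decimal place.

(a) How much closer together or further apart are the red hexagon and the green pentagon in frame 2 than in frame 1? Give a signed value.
-0.4

Distance in frame 1: 4.1. Distance in frame 2: 3.7.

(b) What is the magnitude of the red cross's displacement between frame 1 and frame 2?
1.6

The red cross moved from (14.9, 1.3) to (13.3, 1.7), a distance of √(1.6² + 0.4²) ≈ 1.6.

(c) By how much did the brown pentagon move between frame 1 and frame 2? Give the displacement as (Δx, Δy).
(-7.0, -1.9)

The brown pentagon was at (18.1, 10.6) in frame 1 and (11.1, 8.7) in frame 2.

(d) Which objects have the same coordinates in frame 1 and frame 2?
the yellow star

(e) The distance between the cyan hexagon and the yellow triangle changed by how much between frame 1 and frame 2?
-2.2

Distance in frame 1: 14.7. Distance in frame 2: 12.5.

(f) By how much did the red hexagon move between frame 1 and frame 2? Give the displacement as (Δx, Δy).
(0.0, -1.5)

The red hexagon was at (2.7, 15.0) in frame 1 and (2.7, 13.5) in frame 2.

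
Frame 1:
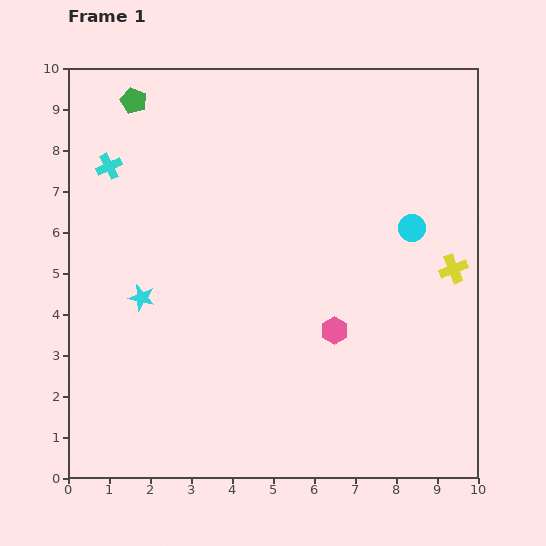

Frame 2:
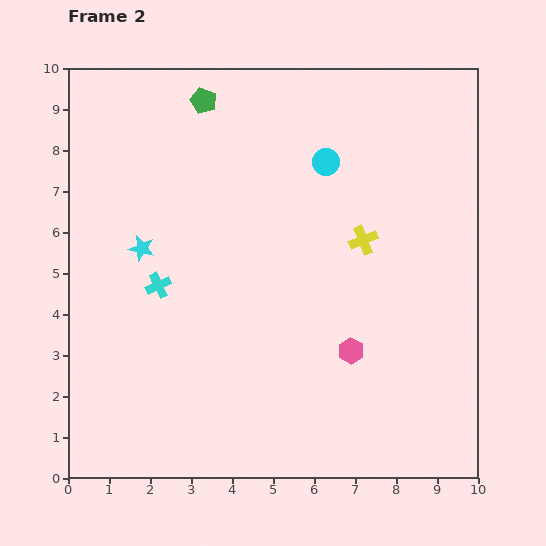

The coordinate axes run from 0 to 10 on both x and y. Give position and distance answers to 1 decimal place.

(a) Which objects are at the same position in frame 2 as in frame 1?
none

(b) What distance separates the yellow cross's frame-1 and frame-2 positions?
2.3

The yellow cross moved from (9.4, 5.1) to (7.2, 5.8), a distance of √(2.2² + 0.7²) ≈ 2.3.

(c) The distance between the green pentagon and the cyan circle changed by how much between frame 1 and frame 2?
-4.1

Distance in frame 1: 7.5. Distance in frame 2: 3.4.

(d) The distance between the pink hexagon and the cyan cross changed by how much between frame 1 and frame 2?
-1.8

Distance in frame 1: 6.8. Distance in frame 2: 5.0.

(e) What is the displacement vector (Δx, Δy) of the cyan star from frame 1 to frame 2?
(0.0, 1.2)

The cyan star was at (1.8, 4.4) in frame 1 and (1.8, 5.6) in frame 2.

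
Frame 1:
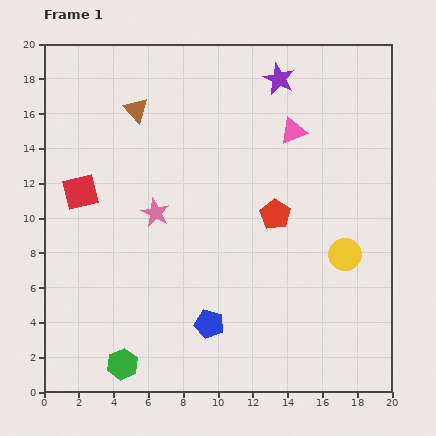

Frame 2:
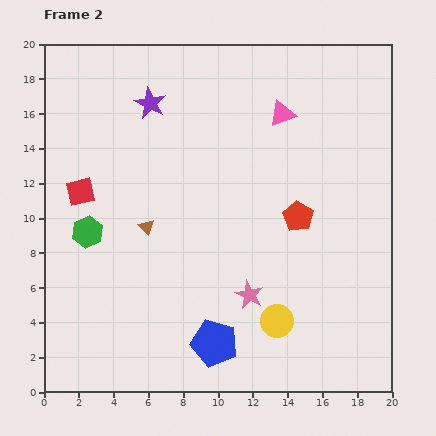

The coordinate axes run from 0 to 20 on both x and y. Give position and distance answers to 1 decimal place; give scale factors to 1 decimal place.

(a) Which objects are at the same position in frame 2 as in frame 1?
the red square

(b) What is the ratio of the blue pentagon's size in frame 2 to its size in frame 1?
1.6×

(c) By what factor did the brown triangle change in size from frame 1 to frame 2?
0.6×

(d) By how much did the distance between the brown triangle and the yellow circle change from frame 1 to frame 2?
-5.4

Distance in frame 1: 14.6. Distance in frame 2: 9.2.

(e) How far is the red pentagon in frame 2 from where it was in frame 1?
1.3

The red pentagon moved from (13.3, 10.2) to (14.6, 10.1), a distance of √(1.3² + 0.1²) ≈ 1.3.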